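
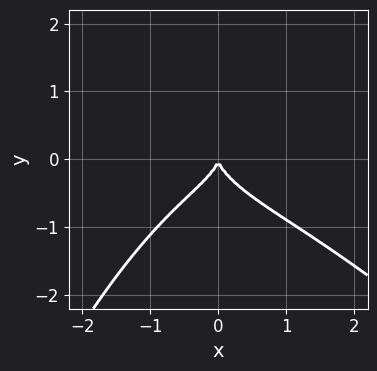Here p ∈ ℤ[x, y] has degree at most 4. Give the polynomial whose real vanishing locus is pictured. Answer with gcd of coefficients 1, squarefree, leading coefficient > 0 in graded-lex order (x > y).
(a) Degree: no degree-3 curve has this shape, so deg p = 4.
(b) Against the integer gridlines: it crosses the x-axis at the gridline x = 0; it crosses the y-axis at the gridline y = 0.
(c) Matching integer coefficients to the picture gives p.

x^4 + x^3*y + 3*y^3 + 2*x^2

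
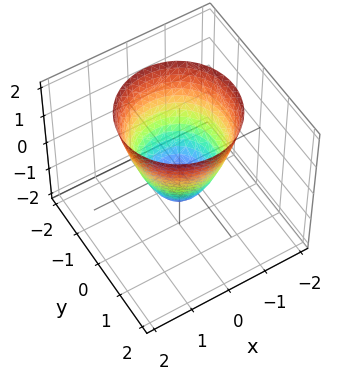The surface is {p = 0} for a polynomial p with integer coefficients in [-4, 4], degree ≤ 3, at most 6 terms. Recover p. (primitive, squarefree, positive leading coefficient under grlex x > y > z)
3*x^2 + 3*y^2 - 2*z - 2

First, deg p = 2.
Then, symmetry: every cross-section ⟂ z is a circle, so x, y appear only via x² + y².
Next, from the visible intercepts: a circular section at z = 1 has radius between 1 and 2; one z-axis crossing is at z = -1.
Finally, putting this together gives p.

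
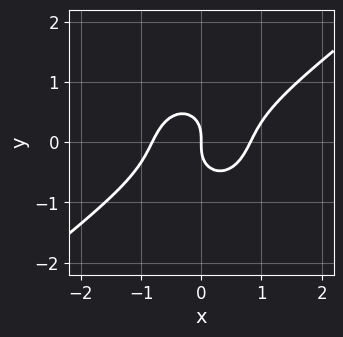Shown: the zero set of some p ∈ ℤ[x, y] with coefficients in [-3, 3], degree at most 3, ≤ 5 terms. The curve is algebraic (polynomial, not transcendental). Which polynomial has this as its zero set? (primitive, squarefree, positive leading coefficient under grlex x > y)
1. deg p = 3.
2. Against the integer gridlines: it crosses the y-axis at the gridline y = 0; it meets the x-axis at x = 0 (among the integer gridlines).
3. Solving for integer coefficients yields p as stated.

3*x^3 - 3*x^2*y + x*y^2 - 3*y^3 - 2*x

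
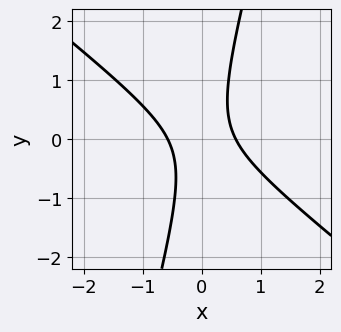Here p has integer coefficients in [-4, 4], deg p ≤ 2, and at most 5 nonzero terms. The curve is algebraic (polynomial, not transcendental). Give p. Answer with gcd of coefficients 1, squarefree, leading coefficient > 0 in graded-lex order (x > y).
3*x^2 + 3*x*y - y^2 - 1

(a) The degree is 2 — a generic line meets the curve in up to 2 points.
(b) Observable constraints: no y-intercept at any integer in the box.
(c) Matching integer coefficients to the picture gives p.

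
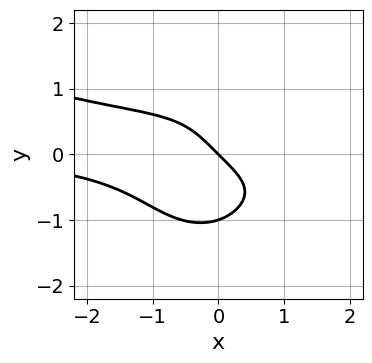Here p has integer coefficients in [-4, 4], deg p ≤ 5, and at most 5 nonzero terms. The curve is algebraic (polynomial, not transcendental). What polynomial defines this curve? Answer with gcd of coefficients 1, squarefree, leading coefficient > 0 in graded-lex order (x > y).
x^3*y + 3*x^2*y^2 + 2*y^4 + 2*x + 2*y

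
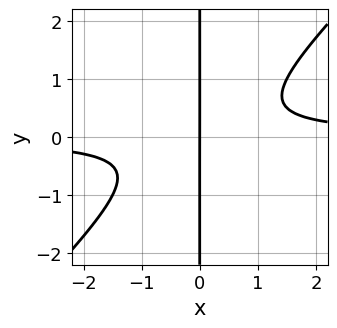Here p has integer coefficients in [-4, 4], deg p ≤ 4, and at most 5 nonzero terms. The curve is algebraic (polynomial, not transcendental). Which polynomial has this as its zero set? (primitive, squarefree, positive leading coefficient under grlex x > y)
First, degree: the shape is more complex than any degree-2 curve, so deg p = 3.
Next, against the integer gridlines: the visible y-axis segment lies entirely on the curve; it crosses the x-axis at the gridline x = 0.
Finally, solving for integer coefficients yields p as stated.

2*x^2*y - 2*x*y^2 - x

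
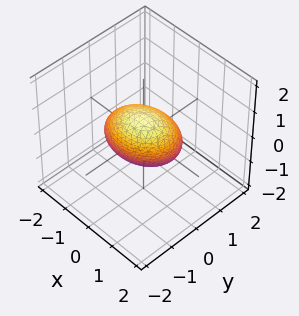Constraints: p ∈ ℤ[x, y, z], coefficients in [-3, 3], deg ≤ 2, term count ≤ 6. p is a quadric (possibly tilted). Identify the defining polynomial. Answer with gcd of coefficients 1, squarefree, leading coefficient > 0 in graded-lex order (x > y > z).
Degree: a generic line meets the surface in up to 2 points, so deg p = 2.
Checking where it meets the axes: the y-axis gridline crossings are at y ∈ {-1, 1}.
Assembling these constraints gives the stated polynomial.

2*x^2 - 2*x*z + 3*y^2 + 3*y*z + 2*z^2 - 3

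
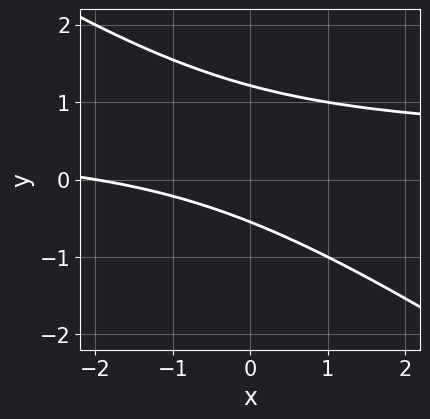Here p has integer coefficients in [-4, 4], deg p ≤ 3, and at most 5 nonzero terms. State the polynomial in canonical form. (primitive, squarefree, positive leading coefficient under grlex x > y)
2*x*y + 3*y^2 - x - 2*y - 2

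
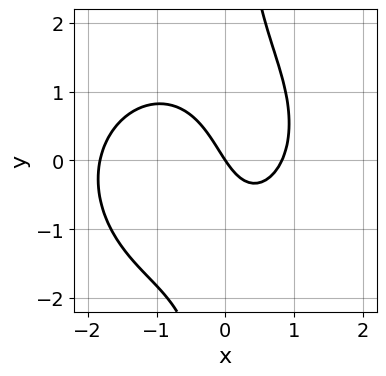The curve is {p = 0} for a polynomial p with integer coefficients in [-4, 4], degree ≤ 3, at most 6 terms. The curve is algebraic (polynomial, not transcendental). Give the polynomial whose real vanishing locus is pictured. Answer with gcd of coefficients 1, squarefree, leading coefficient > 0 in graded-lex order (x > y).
(a) deg p = 3.
(b) From the visible intercepts: it meets the x-axis at x = 0 (among the integer gridlines); it crosses the y-axis at the gridline y = 0.
(c) Assembling these constraints gives the stated polynomial.

2*x^3 + 2*x*y^2 + 2*x^2 - 3*x - 2*y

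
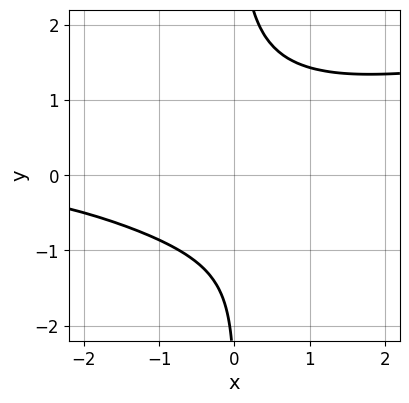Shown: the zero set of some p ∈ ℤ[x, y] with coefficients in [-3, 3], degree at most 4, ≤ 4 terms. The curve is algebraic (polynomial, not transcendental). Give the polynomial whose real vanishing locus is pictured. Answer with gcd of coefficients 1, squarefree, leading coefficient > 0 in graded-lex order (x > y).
2*x*y^3 - x^2*y - y - 3

1. The degree is 4 — the shape is more complex than any degree-3 curve.
2. From the visible intercepts: no x-intercept at any integer in the box; no y-intercept at any integer in the box.
3. Putting this together gives p.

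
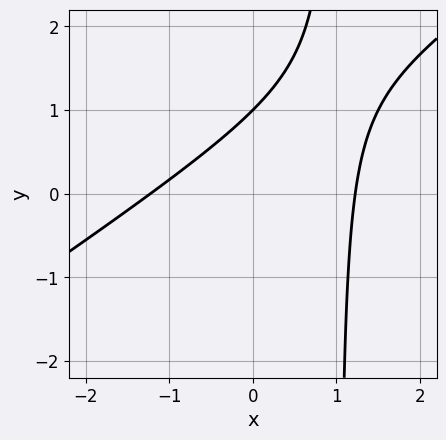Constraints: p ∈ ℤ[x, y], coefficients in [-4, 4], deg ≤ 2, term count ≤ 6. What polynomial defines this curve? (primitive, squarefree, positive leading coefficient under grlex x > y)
2*x^2 - 3*x*y + 3*y - 3

deg p = 2. The shape is more complex than any degree-1 curve.
From the axis intercepts and sections: one y-axis crossing is at y = 1.
Matching integer coefficients to the picture gives p.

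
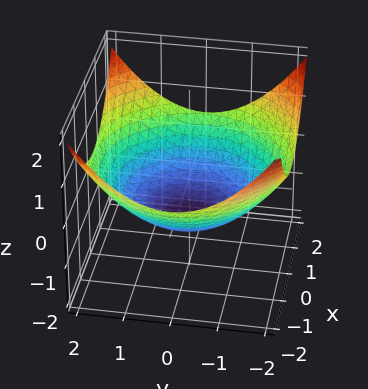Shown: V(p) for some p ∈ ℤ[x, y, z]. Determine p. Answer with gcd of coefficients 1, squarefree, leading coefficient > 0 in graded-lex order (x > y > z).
x^2 + y^2 - 3*z - 3

First, the degree is 2 — no degree-1 surface has this shape.
Then, symmetry: every cross-section ⟂ z is a circle, so x, y appear only via x² + y².
Next, from the visible intercepts: one z-axis crossing is at z = -1; a circular section at z = 0 has radius between 1 and 2.
Finally, solving for integer coefficients yields p as stated.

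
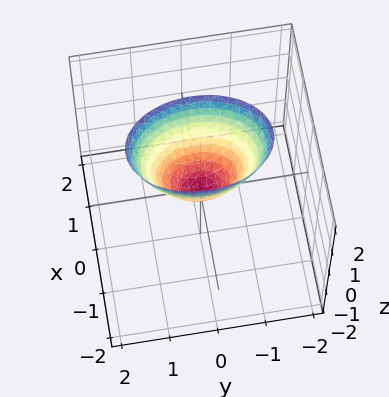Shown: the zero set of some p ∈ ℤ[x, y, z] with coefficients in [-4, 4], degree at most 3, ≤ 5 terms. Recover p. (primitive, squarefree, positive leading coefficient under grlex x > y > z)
1. The degree is 2 — a single bowl opening along one axis; a quadric.
2. Symmetries: mirror symmetry x ↦ −x ⇒ only even powers of x; it's symmetric under y → −y, forcing even powers of y.
3. From the visible intercepts: it meets the x-axis at x = 0 (among the integer gridlines); one y-axis crossing is at y = 0; it meets the z-axis at z = 0 (among the integer gridlines).
4. The integer polynomial consistent with all of this is the stated p.

2*x^2 + y^2 - z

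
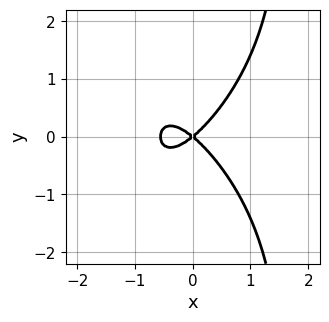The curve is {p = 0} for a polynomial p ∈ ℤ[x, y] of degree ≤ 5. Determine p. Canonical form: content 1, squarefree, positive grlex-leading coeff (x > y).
x^4 - x^2*y^2 - 3*x^3 - 2*x^2 + 3*y^2

1. The degree is 4 — no degree-3 curve has this shape.
2. Symmetries: mirror symmetry y ↦ −y ⇒ only even powers of y.
3. Reading off the gridlines: it meets the y-axis at y = 0 (among the integer gridlines); one x-axis crossing is at x = 0.
4. The integer polynomial consistent with all of this is the stated p.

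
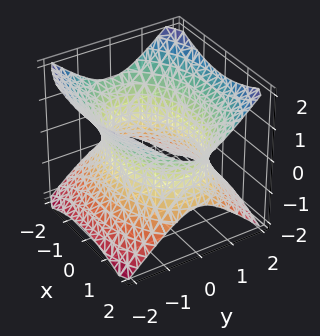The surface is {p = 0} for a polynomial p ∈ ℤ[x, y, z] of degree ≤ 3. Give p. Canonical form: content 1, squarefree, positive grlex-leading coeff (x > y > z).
First, degree: an hourglass — one-sheet hyperboloid; a quadric, so deg p = 2.
Next, symmetries: it's symmetric under y → −y, forcing even powers of y; mirror symmetry x ↦ −x ⇒ only even powers of x; mirror symmetry z ↦ −z ⇒ only even powers of z.
Next, checking where it meets the axes: no z-intercept at any integer in the box.
Finally, matching integer coefficients to the picture gives p.

x^2 + 2*y^2 - 2*z^2 - 3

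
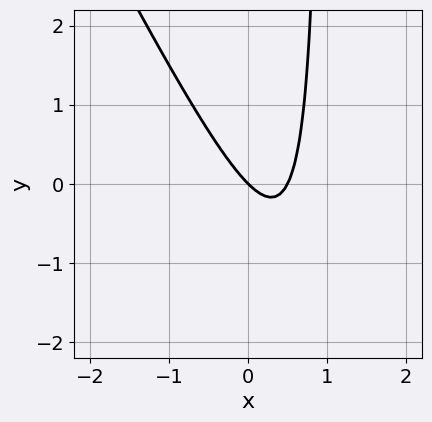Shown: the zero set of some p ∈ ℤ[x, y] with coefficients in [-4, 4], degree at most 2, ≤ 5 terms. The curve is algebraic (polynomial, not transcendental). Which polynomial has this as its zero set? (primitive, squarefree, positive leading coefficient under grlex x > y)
1. The degree is 2 — the shape is more complex than any degree-1 curve.
2. From the visible intercepts: it meets the y-axis at y = 0 (among the integer gridlines); it crosses the x-axis at the gridline x = 0.
3. Fitting integer coefficients to these (and the overall shape) gives p.

2*x^2 + x*y - x - y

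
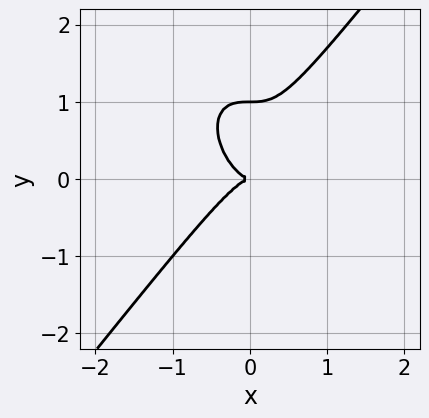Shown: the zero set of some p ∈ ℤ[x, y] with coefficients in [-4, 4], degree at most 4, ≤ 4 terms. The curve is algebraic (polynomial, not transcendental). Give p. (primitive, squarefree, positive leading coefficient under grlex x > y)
2*x^3 - y^3 + y^2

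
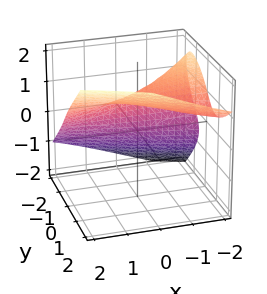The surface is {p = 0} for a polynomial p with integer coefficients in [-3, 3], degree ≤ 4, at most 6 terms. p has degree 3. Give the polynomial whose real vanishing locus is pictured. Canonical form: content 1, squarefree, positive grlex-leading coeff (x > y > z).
3*x*y*z + 2*y^3 - 3*z^3 + z^2 + 2

1. deg p = 3.
2. Reading off the gridlines: it meets the y-axis at y = -1 (among the integer gridlines); one z-axis crossing is at z = 1.
3. Fitting integer coefficients to these (and the overall shape) gives p.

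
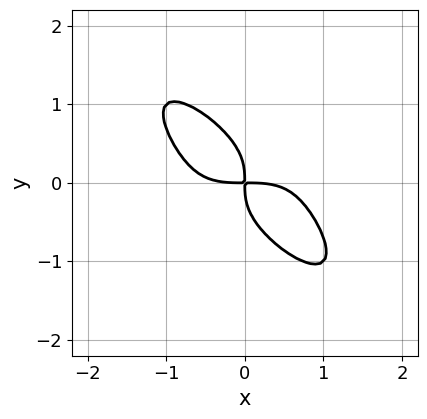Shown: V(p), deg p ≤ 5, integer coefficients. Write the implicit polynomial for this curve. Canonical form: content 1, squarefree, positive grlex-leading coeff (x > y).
x^4 - x^3*y + 3*x*y^3 + 3*y^4 + 2*x*y

(a) The degree is 4 — a generic line meets the curve in up to 4 points.
(b) Matching integer coefficients to the picture gives p.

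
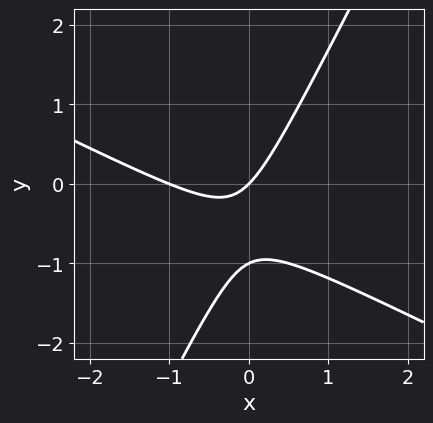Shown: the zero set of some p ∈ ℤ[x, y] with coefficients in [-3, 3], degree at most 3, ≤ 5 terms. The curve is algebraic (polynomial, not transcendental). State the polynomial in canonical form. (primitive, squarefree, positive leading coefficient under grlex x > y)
2*x^2 + 3*x*y - 2*y^2 + 2*x - 2*y

deg p = 2. The shape is more complex than any degree-1 curve.
Reading off the gridlines: the x-axis gridline crossings are at x ∈ {-1, 0}; the y-axis gridline crossings are at y ∈ {-1, 0}.
Matching integer coefficients to the picture gives p.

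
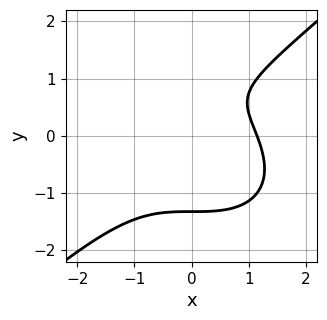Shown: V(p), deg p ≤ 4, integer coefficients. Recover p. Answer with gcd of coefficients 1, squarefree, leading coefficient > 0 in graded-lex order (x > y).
2*x^3 - 3*y^3 + 3*y - 3

deg p = 3. No degree-2 curve has this shape.
The integer polynomial consistent with all of this is the stated p.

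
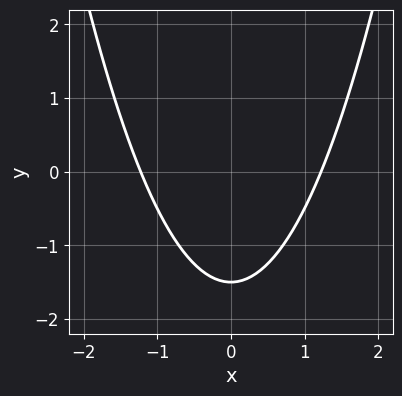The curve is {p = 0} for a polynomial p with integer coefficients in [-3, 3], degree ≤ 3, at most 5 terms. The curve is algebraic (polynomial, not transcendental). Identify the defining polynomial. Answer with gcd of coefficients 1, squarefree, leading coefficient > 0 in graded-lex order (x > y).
(a) Degree: the shape is more complex than any degree-1 curve, so deg p = 2.
(b) Symmetries: the x ↦ −x reflection is a symmetry, so x appears only in even powers.
(c) These observations pin down the coefficients.

2*x^2 - 2*y - 3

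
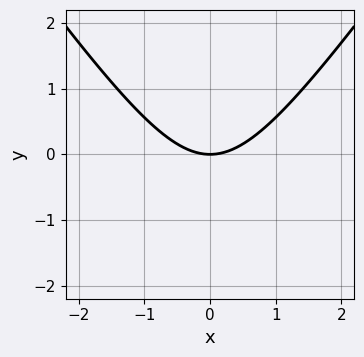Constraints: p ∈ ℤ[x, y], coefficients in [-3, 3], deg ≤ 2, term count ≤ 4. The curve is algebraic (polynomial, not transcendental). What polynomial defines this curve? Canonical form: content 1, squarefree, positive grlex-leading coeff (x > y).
2*x^2 - y^2 - 3*y

(a) The degree is 2 — no degree-1 curve has this shape.
(b) Symmetries: it's symmetric under x → −x, forcing even powers of x.
(c) Checking where it meets the axes: one y-axis crossing is at y = 0; it crosses the x-axis at the gridline x = 0.
(d) Assembling these constraints gives the stated polynomial.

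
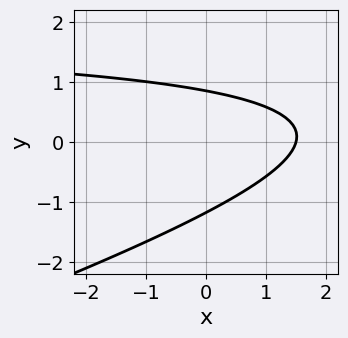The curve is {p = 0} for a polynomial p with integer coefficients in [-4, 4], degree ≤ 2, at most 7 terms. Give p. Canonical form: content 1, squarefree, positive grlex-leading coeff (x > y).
x*y - 3*y^2 - 2*x - y + 3

First, degree: a generic line meets the curve in up to 2 points, so deg p = 2.
Finally, the integer polynomial consistent with all of this is the stated p.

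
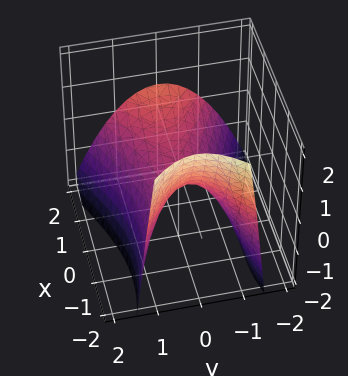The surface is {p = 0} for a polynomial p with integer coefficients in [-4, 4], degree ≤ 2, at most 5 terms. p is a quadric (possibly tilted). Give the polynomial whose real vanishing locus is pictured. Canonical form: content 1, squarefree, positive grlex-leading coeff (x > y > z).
x^2 - x*z - 3*y^2 - 3*z

(a) deg p = 2.
(b) Against the integer gridlines: it meets the z-axis at z = 0 (among the integer gridlines); one x-axis crossing is at x = 0; it crosses the y-axis at the gridline y = 0.
(c) Fitting integer coefficients to these (and the overall shape) gives p.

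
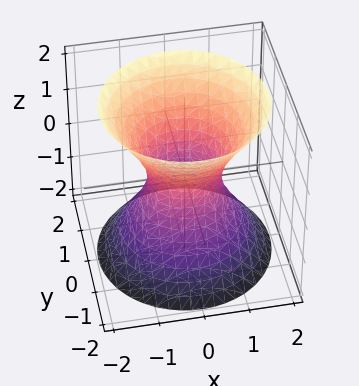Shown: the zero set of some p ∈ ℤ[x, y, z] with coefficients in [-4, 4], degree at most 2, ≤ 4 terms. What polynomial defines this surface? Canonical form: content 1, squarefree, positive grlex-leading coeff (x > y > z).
(a) deg p = 2.
(b) By symmetry, the surface is invariant under rotation about z: p = q(x² + y², z).
(c) From the axis intercepts and sections: a circular section at z = 1 has radius between 1 and 2; the surface avoids every integer z-axis point in the box.
(d) These observations pin down the coefficients.

3*x^2 + 3*y^2 - 2*z^2 - 2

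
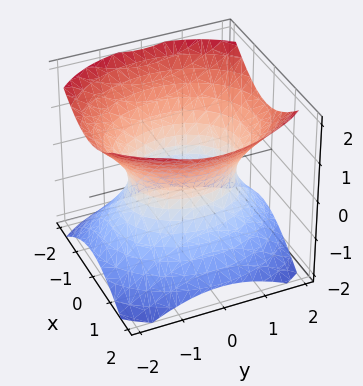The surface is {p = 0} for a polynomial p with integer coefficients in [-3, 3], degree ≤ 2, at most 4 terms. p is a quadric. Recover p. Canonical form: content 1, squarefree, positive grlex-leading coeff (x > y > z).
deg p = 2.
Symmetries: the y ↦ −y reflection is a symmetry, so y appears only in even powers; mirror symmetry z ↦ −z ⇒ only even powers of z; mirror symmetry x ↦ −x ⇒ only even powers of x.
Against the integer gridlines: among the integer gridlines, it crosses the x-axis at x ∈ {-1, 1}; the surface avoids every integer z-axis point in the box.
Matching integer coefficients to the picture gives p.

3*x^2 + 2*y^2 - 3*z^2 - 3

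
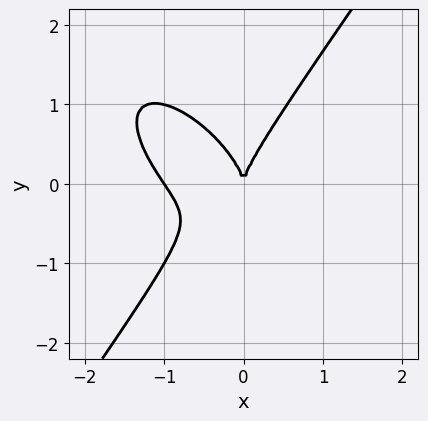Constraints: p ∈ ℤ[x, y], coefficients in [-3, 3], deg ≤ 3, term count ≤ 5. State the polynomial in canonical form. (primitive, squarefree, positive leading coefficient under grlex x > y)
The degree is 3 — the shape is more complex than any degree-2 curve.
Checking where it meets the axes: it crosses the y-axis at the gridline y = 0; the x-axis gridline crossings are at x ∈ {-1, 0}.
Fitting integer coefficients to these (and the overall shape) gives p.

3*x^3 + 2*x^2*y - 2*y^3 + 3*x^2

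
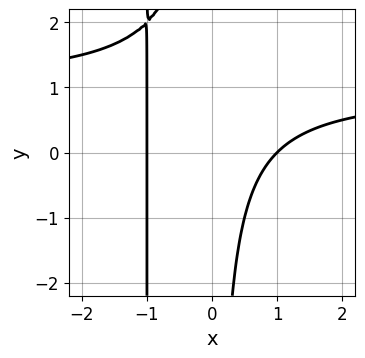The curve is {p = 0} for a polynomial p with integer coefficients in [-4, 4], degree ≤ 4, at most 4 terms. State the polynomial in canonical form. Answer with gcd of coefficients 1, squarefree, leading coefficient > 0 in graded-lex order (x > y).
x^2*y - x^2 + x*y + 1

(a) deg p = 3. No degree-2 curve has this shape.
(b) Checking where it meets the axes: it misses every integer gridline on the y-axis; the x-axis gridline crossings are at x ∈ {-1, 1}.
(c) These observations pin down the coefficients.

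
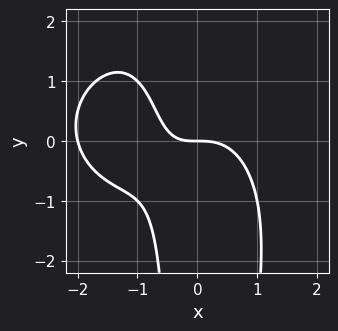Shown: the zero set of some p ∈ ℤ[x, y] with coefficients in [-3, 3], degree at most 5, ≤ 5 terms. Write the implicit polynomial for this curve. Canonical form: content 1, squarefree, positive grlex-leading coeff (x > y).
x^4 + x^2*y^2 + 2*x^3 + 2*x*y + 2*y

Degree: the shape is more complex than any degree-3 curve, so deg p = 4.
Observable constraints: among the integer gridlines, it crosses the x-axis at x ∈ {-2, 0}; it crosses the y-axis at the gridline y = 0.
Together with the visible shape, these determine p as stated.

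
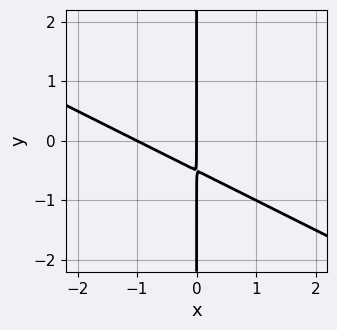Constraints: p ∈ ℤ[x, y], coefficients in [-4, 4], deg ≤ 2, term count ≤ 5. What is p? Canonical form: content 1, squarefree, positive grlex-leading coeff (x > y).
x^2 + 2*x*y + x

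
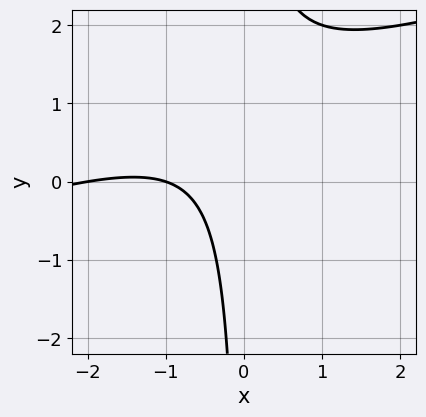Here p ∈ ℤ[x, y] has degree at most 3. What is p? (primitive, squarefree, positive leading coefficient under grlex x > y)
(a) The degree is 2 — a generic line meets the curve in up to 2 points.
(b) Reading off the gridlines: the x-axis gridline crossings are at x ∈ {-2, -1}; no y-intercept at any integer in the box.
(c) Assembling these constraints gives the stated polynomial.

x^2 - 3*x*y + 3*x + 2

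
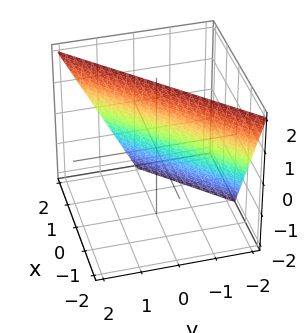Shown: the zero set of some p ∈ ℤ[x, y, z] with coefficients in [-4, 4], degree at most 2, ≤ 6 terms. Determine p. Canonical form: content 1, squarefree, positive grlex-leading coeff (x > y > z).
First, degree: the surface is flat (a plane), so deg p = 1.
Then, reading off the gridlines: it crosses the y-axis at the gridline y = -1; it crosses the x-axis at the gridline x = 1.
Finally, these observations pin down the coefficients. Check: (0, 0, 2) on the z-axis lies on the surface, and p(0, 0, 2) = 0. ✓

2*x - 2*y + z - 2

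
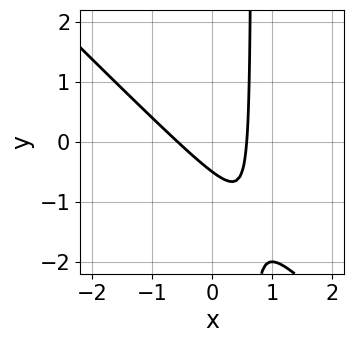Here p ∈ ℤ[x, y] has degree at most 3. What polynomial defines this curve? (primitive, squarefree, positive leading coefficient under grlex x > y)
(a) The degree is 2 — no degree-1 curve has this shape.
(b) Solving for integer coefficients yields p as stated.

3*x^2 + 3*x*y - 2*y - 1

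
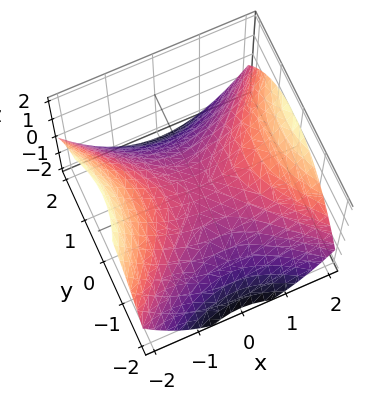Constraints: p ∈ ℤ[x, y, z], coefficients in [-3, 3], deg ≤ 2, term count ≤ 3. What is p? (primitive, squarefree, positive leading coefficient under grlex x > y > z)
x^2 - y^2 - 2*z

1. Degree: a hyperbolic paraboloid; a quadric, so deg p = 2.
2. Symmetries: the x ↦ −x reflection is a symmetry, so x appears only in even powers; mirror symmetry y ↦ −y ⇒ only even powers of y.
3. From the axis intercepts and sections: one x-axis crossing is at x = 0; it meets the z-axis at z = 0 (among the integer gridlines); it meets the y-axis at y = 0 (among the integer gridlines).
4. Solving for integer coefficients yields p as stated.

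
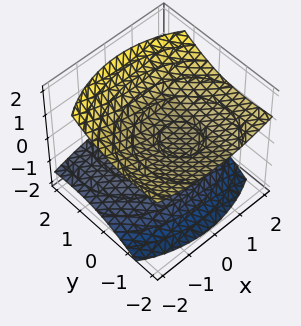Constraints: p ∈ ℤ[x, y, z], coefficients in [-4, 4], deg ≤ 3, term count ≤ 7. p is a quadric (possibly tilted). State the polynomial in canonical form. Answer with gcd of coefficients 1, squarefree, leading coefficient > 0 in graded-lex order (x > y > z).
x^2 + y^2 + 2*y*z - 3*z^2 + 2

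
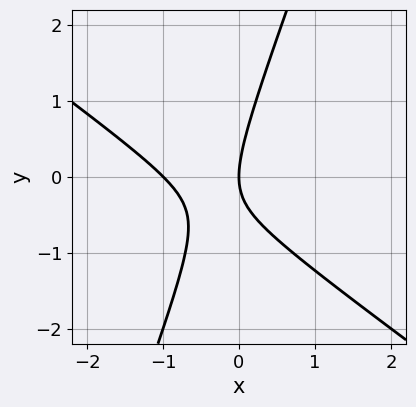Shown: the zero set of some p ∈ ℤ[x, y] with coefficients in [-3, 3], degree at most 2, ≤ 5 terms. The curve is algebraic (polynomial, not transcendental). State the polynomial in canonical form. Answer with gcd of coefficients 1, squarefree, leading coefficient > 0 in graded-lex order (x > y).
deg p = 2.
From the axis intercepts and sections: it crosses the y-axis at the gridline y = 0; the x-axis gridline crossings are at x ∈ {-1, 0}.
Fitting integer coefficients to these (and the overall shape) gives p.

2*x^2 + 2*x*y - y^2 + 2*x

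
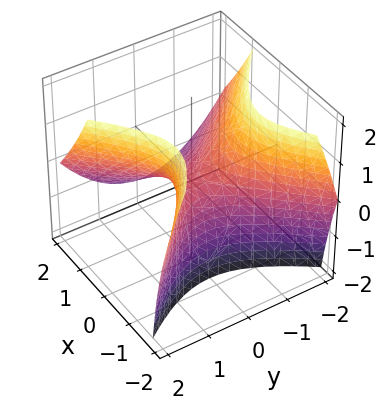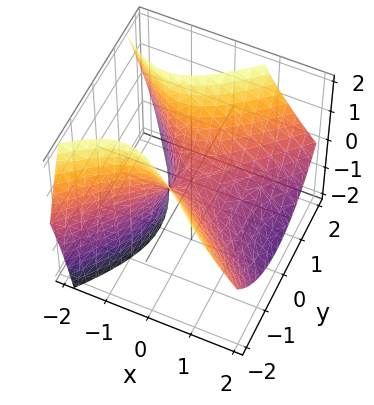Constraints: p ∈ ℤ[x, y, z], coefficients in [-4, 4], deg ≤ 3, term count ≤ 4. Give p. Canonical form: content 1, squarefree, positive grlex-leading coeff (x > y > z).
The degree is 2 — a generic line meets the surface in up to 2 points.
From the visible intercepts: it crosses the z-axis at the gridline z = 0; it crosses the y-axis at the gridline y = 0.
Matching integer coefficients to the picture gives p.

x^2 + x*z - y^2 + z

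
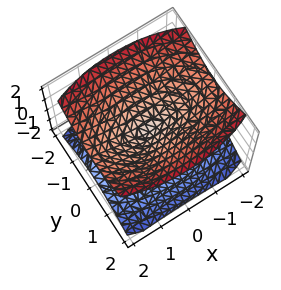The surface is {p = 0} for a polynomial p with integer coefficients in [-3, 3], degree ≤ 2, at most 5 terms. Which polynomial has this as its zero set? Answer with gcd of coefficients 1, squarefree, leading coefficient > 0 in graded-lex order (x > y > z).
x^2 + 3*y^2 - 3*z^2

1. The picture has 2 separate pieces. Treating them together as one polynomial.
2. deg p = 2. A double cone through the origin; a quadric.
3. Symmetries: the z ↦ −z reflection is a symmetry, so z appears only in even powers; it's symmetric under x → −x, forcing even powers of x; it's symmetric under y → −y, forcing even powers of y.
4. Checking where it meets the axes: one z-axis crossing is at z = 0; it meets the x-axis at x = 0 (among the integer gridlines); it crosses the y-axis at the gridline y = 0.
5. Fitting integer coefficients to these (and the overall shape) gives p.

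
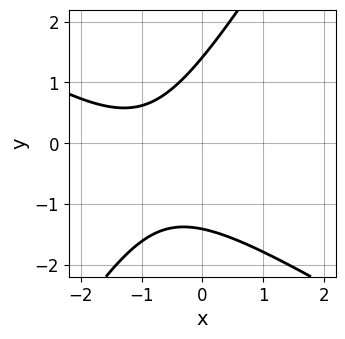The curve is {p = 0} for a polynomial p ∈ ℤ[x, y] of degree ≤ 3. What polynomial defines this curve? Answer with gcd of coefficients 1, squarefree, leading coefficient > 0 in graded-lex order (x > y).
x^2 + x*y - y^2 + 2*x + 2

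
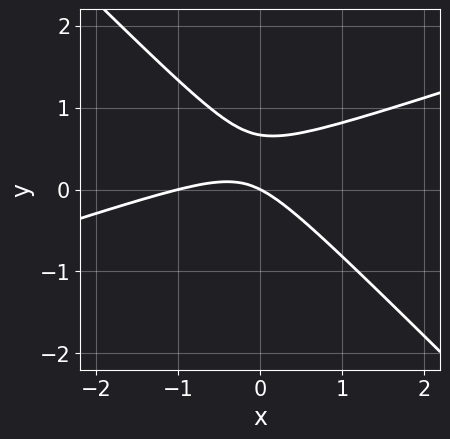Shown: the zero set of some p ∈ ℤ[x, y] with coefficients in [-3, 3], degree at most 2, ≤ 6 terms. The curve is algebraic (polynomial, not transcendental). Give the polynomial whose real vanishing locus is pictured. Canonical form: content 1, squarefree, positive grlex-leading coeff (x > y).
(a) deg p = 2. A generic line meets the curve in up to 2 points.
(b) Checking where it meets the axes: the x-axis gridline crossings are at x ∈ {-1, 0}; it meets the y-axis at y = 0 (among the integer gridlines).
(c) Matching integer coefficients to the picture gives p.

x^2 - 2*x*y - 3*y^2 + x + 2*y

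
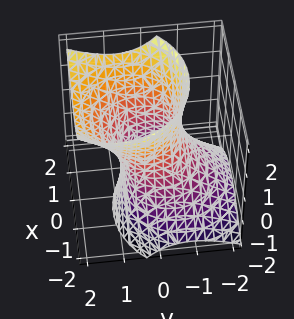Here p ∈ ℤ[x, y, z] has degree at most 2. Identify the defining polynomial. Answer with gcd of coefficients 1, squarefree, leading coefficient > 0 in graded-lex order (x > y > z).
(a) Degree: a generic line meets the surface in up to 2 points, so deg p = 2.
(b) Against the integer gridlines: among the integer gridlines, it crosses the y-axis at y ∈ {-1, 1}; among the integer gridlines, it crosses the x-axis at x ∈ {-1, 1}; it misses every integer gridline on the z-axis.
(c) Assembling these constraints gives the stated polynomial.

2*x^2 - x*z + 2*y^2 - 2*y*z - z^2 - 2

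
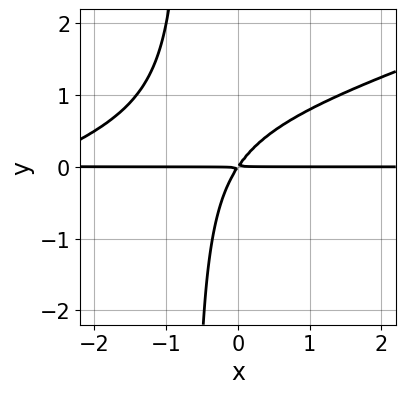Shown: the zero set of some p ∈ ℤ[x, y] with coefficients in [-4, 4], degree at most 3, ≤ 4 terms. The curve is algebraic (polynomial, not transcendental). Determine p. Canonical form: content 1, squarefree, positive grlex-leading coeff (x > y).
x^2*y - 3*x*y^2 + 3*x*y - 2*y^2

(a) deg p = 3. The shape is more complex than any degree-2 curve.
(b) From the visible intercepts: every point of the x-axis in the box is on the curve.
(c) Together with the visible shape, these determine p as stated.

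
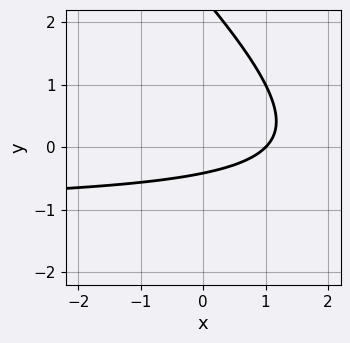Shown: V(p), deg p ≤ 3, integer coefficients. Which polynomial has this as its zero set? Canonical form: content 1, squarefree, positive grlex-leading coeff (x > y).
1. deg p = 2. The shape is more complex than any degree-1 curve.
2. From the axis intercepts and sections: it meets the x-axis at x = 1 (among the integer gridlines).
3. Together with the visible shape, these determine p as stated.

x*y + y^2 + x - 2*y - 1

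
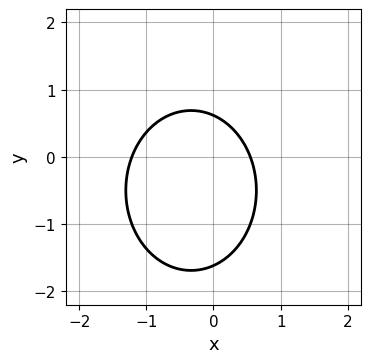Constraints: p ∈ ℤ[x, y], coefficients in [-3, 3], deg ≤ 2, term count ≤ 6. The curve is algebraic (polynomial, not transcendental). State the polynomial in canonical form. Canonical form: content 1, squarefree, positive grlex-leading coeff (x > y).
deg p = 2.
The integer polynomial consistent with all of this is the stated p.

3*x^2 + 2*y^2 + 2*x + 2*y - 2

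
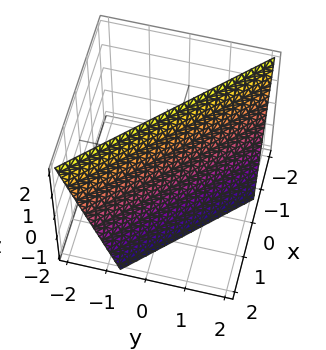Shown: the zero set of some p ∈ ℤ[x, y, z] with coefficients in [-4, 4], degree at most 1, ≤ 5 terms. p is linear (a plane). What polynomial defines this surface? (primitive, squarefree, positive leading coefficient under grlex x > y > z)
(a) Degree: the surface is flat (a plane), so deg p = 1.
(b) From the axis intercepts and sections: it meets the z-axis at z = 2 (among the integer gridlines).
(c) Fitting integer coefficients to these (and the overall shape) gives p.

3*x + 3*y + z - 2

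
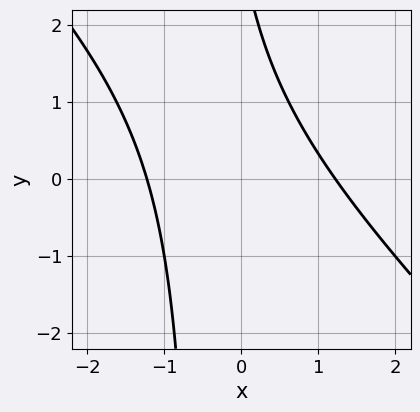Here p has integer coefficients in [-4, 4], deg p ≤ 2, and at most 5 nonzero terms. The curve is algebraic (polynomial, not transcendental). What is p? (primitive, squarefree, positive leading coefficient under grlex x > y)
Degree: a generic line meets the curve in up to 2 points, so deg p = 2.
Observable constraints: the curve avoids every integer y-axis point in the box.
The integer polynomial consistent with all of this is the stated p.

2*x^2 + 2*x*y + y - 3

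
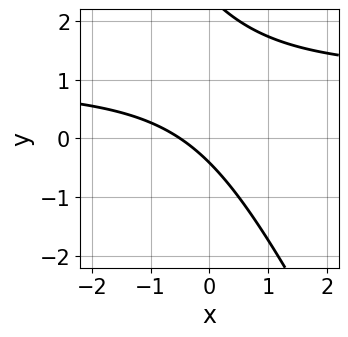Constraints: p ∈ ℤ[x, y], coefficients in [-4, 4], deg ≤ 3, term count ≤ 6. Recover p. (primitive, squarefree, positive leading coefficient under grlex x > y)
2*x*y + y^2 - 2*x - 2*y - 1

(a) Degree: a generic line meets the curve in up to 2 points, so deg p = 2.
(b) The integer polynomial consistent with all of this is the stated p.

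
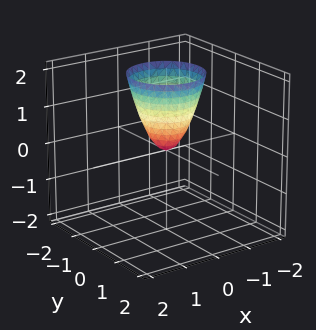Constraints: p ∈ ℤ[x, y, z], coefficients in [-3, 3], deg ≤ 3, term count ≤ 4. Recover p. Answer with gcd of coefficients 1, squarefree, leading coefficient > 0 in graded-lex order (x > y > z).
2*x^2 + 2*y^2 - z

(a) Degree: a single bowl opening along one axis; a quadric, so deg p = 2.
(b) Symmetry: the z-axis is an axis of rotation, so x and y enter only as x² + y².
(c) Checking where it meets the axes: it crosses the x-axis at the gridline x = 0; it meets the z-axis at z = 0 (among the integer gridlines).
(d) These observations pin down the coefficients.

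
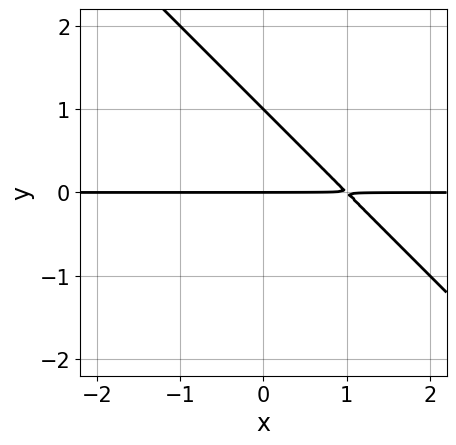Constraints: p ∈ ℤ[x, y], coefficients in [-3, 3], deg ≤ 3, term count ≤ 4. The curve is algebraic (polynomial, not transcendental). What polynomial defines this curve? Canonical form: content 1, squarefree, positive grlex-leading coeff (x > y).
1. The degree is 2 — no degree-1 curve has this shape.
2. From the axis intercepts and sections: every point of the x-axis in the box is on the curve; the y-axis gridline crossings are at y ∈ {0, 1}.
3. Putting this together gives p.

x*y + y^2 - y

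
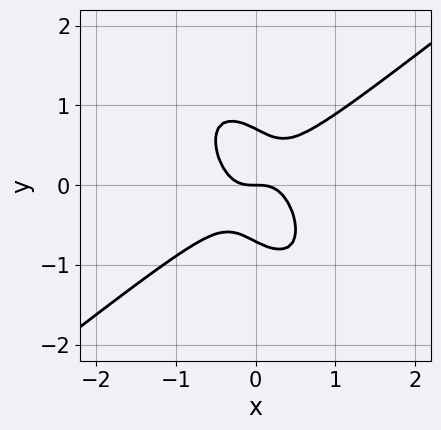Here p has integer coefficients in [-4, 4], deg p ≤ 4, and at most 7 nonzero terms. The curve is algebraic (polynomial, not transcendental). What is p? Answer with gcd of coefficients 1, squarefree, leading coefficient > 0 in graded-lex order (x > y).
3*x^3 - x^2*y - 2*x*y^2 - 2*y^3 + y

deg p = 3. No degree-2 curve has this shape.
From the visible intercepts: it meets the y-axis at y = 0 (among the integer gridlines); one x-axis crossing is at x = 0.
Solving for integer coefficients yields p as stated.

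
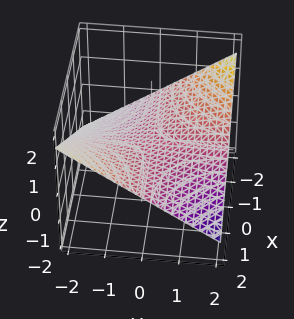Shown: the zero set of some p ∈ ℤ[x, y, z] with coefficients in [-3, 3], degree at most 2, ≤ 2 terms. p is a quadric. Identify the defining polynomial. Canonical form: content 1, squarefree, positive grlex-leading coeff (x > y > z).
(a) The degree is 2 — a saddle surface; a quadric.
(b) Reading off the gridlines: the visible x-axis segment lies entirely on the surface; every point of the y-axis in the box is on the surface; it meets the z-axis at z = 0 (among the integer gridlines).
(c) Fitting integer coefficients to these (and the overall shape) gives p.

x*y + 3*z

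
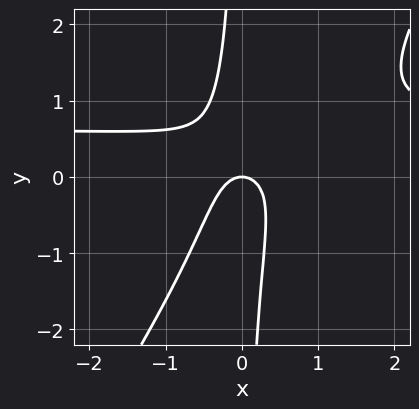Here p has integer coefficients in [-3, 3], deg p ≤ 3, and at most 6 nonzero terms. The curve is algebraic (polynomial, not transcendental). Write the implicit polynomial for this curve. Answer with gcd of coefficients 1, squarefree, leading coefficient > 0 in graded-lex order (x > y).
1. Degree: no degree-2 curve has this shape, so deg p = 3.
2. From the visible intercepts: it meets the x-axis at x = 0 (among the integer gridlines); it crosses the y-axis at the gridline y = 0.
3. Putting this together gives p.

3*x^2*y - 2*x*y^2 - 2*x^2 - y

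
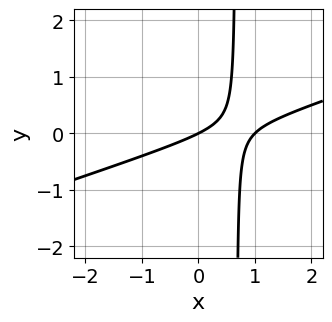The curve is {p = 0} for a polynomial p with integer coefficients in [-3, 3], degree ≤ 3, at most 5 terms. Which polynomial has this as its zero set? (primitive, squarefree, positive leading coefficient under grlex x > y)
x^2 - 3*x*y - x + 2*y

deg p = 2. No degree-1 curve has this shape.
From the visible intercepts: the x-axis gridline crossings are at x ∈ {0, 1}; one y-axis crossing is at y = 0.
Solving for integer coefficients yields p as stated.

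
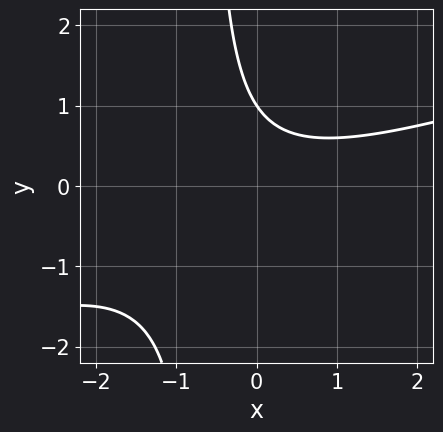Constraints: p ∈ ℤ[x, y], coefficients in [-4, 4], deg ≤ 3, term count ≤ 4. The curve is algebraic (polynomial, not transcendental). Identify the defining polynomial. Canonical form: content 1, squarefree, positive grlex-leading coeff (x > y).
Degree: the shape is more complex than any degree-1 curve, so deg p = 2.
Observable constraints: no x-intercept at any integer in the box; it crosses the y-axis at the gridline y = 1.
Putting this together gives p.

x^2 - 3*x*y - 2*y + 2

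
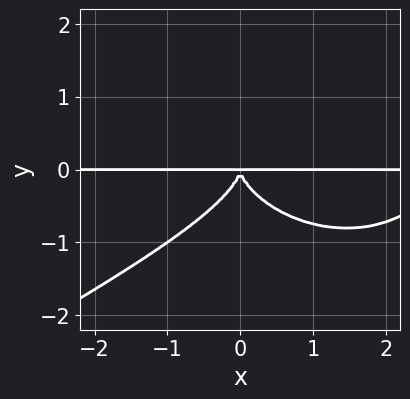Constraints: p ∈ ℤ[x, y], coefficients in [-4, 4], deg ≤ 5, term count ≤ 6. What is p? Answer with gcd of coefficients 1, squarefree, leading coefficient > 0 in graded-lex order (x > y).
First, the degree is 4 — the shape is more complex than any degree-3 curve.
Then, from the visible intercepts: the visible x-axis segment lies entirely on the curve.
Finally, assembling these constraints gives the stated polynomial.

x^3*y - x^2*y^2 - 3*y^4 - 3*x^2*y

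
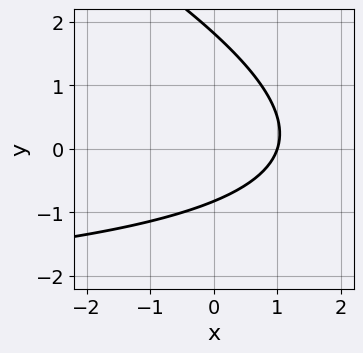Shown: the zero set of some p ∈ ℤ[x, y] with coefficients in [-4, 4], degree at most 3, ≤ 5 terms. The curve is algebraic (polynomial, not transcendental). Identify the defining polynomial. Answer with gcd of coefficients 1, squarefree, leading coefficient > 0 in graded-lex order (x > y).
x*y + 2*y^2 + 3*x - 2*y - 3

Degree: the shape is more complex than any degree-1 curve, so deg p = 2.
Against the integer gridlines: it crosses the x-axis at the gridline x = 1.
Putting this together gives p.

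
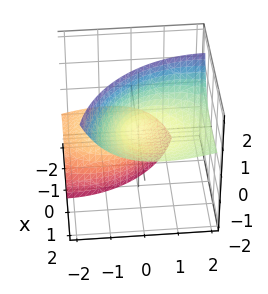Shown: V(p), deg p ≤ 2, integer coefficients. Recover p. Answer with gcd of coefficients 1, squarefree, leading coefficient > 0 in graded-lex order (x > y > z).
x^2 - 3*x*z + y^2 - 2*y*z - z

1. The picture has 2 separate pieces.
2. deg p = 2.
3. Checking where it meets the axes: it crosses the x-axis at the gridline x = 0; it crosses the y-axis at the gridline y = 0; it meets the z-axis at z = 0 (among the integer gridlines).
4. Matching integer coefficients to the picture gives p.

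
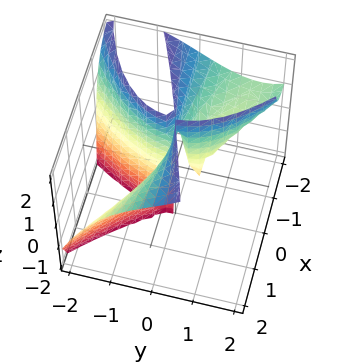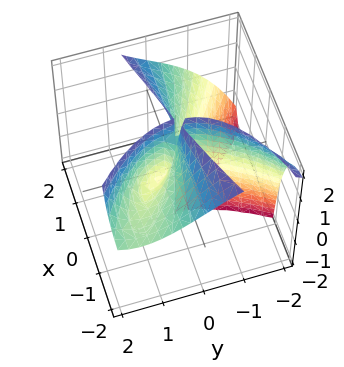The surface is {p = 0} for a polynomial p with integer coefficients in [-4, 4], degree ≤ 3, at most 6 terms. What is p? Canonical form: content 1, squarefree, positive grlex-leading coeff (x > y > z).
2*x^2*z - y^3 - 3*x^2 - 3*x*y

1. deg p = 3. A generic line meets the surface in up to 3 points.
2. Observable constraints: it crosses the y-axis at the gridline y = 0; it meets the x-axis at x = 0 (among the integer gridlines).
3. Solving for integer coefficients yields p as stated. Check: (0, 0, 1) on the z-axis lies on the surface, and p(0, 0, 1) = 0. ✓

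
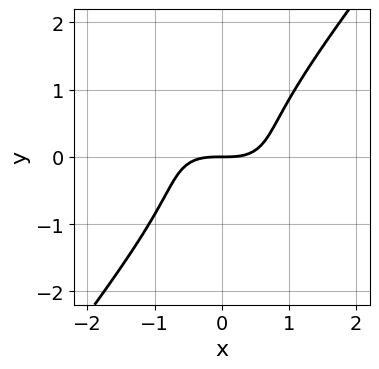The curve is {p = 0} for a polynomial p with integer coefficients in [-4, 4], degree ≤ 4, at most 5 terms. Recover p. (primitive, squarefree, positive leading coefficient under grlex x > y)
Degree: the shape is more complex than any degree-2 curve, so deg p = 3.
Against the integer gridlines: one x-axis crossing is at x = 0; it meets the y-axis at y = 0 (among the integer gridlines).
Solving for integer coefficients yields p as stated.

2*x^3 + 2*x^2*y + x*y^2 - 3*y^3 - 3*y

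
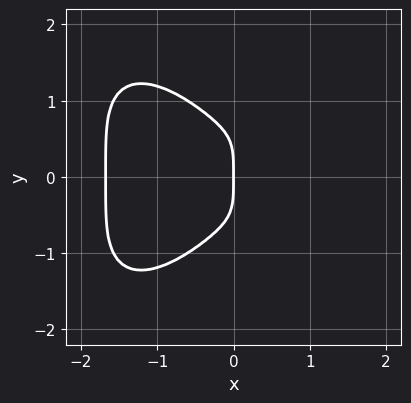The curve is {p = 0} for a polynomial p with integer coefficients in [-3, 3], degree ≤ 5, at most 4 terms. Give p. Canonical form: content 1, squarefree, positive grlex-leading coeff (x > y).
(a) The degree is 4 — a generic line meets the curve in up to 4 points.
(b) Symmetries: mirror symmetry y ↦ −y ⇒ only even powers of y.
(c) From the visible intercepts: it meets the y-axis at y = 0 (among the integer gridlines); it crosses the x-axis at the gridline x = 0.
(d) Assembling these constraints gives the stated polynomial.

2*x^4 + y^4 + 3*x^3 + x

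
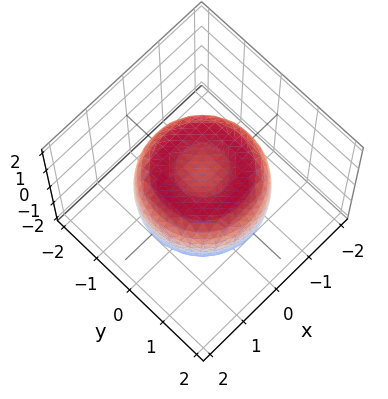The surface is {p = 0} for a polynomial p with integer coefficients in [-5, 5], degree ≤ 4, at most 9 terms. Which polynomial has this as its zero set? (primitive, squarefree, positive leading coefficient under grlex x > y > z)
2*x^4 + 4*x^2*y^2 + 2*y^4 - 3*x^2 - 3*y^2 + 3*z^2 - 2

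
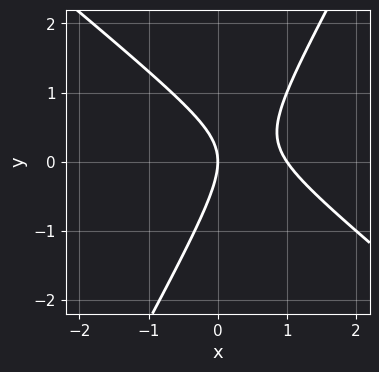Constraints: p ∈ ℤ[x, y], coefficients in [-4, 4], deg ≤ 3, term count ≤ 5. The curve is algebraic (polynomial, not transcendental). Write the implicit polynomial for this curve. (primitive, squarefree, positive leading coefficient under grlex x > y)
3*x^2 + 2*x*y - 2*y^2 - 3*x

1. The degree is 2 — the shape is more complex than any degree-1 curve.
2. Observable constraints: the x-axis gridline crossings are at x ∈ {0, 1}; it meets the y-axis at y = 0 (among the integer gridlines).
3. Matching integer coefficients to the picture gives p.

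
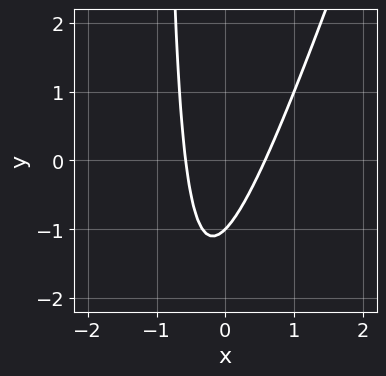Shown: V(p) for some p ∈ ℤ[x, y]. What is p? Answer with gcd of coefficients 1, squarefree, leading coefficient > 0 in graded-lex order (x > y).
3*x^2 - x*y - y - 1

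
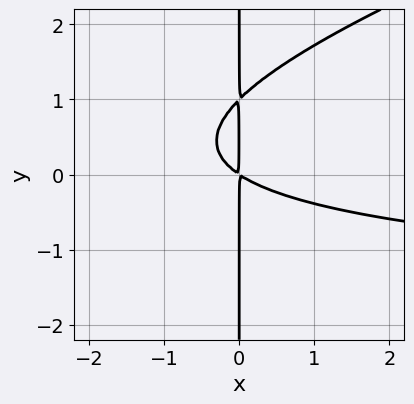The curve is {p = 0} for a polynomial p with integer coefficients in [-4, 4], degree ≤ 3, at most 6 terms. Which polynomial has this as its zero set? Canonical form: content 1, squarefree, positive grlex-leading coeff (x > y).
1. Degree: no degree-2 curve has this shape, so deg p = 3.
2. Reading off the gridlines: the visible y-axis segment lies entirely on the curve.
3. These observations pin down the coefficients.

x^2*y - 3*x*y^2 + 2*x^2 + 3*x*y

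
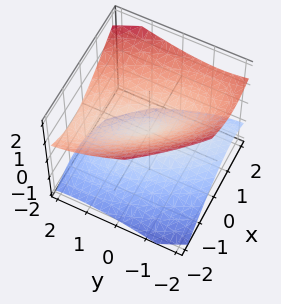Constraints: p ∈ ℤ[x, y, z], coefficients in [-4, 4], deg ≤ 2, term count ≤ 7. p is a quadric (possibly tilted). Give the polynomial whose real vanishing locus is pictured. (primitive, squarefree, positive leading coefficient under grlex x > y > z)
First, the picture has 2 separate pieces. They look like related sheets of one shape, so recover p as a whole.
Then, deg p = 2. A generic line meets the surface in up to 2 points.
Then, from the visible intercepts: it meets the y-axis at y = 0 (among the integer gridlines); one z-axis crossing is at z = 0; one x-axis crossing is at x = 0.
Finally, these observations pin down the coefficients.

2*x^2 + 2*x*y + y^2 - y*z - 3*z^2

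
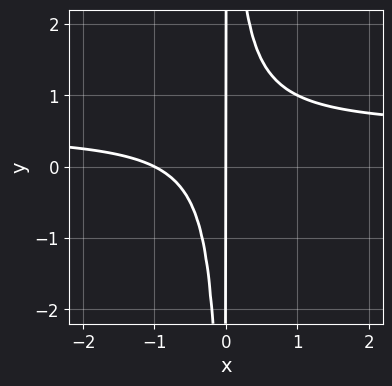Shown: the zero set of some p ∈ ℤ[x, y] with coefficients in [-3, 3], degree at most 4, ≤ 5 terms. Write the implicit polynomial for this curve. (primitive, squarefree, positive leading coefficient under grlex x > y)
2*x^2*y - x^2 - x

Degree: no degree-2 curve has this shape, so deg p = 3.
Observable constraints: the visible y-axis segment lies entirely on the curve; the x-axis gridline crossings are at x ∈ {-1, 0}.
Fitting integer coefficients to these (and the overall shape) gives p.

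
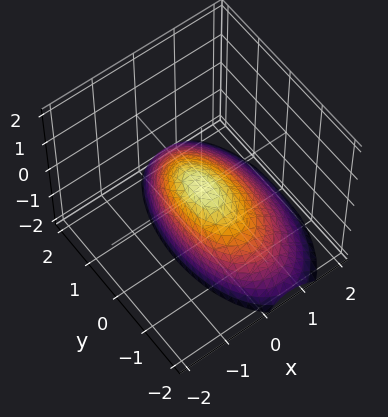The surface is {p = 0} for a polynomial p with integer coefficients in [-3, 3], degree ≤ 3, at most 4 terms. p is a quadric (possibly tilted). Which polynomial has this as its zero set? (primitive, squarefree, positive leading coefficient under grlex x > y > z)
3*x^2 + 2*x*z + y^2 + 2*z

The degree is 2 — a generic line meets the surface in up to 2 points.
Against the integer gridlines: one x-axis crossing is at x = 0; it meets the z-axis at z = 0 (among the integer gridlines); it meets the y-axis at y = 0 (among the integer gridlines).
Fitting integer coefficients to these (and the overall shape) gives p.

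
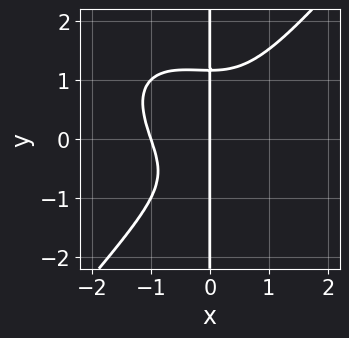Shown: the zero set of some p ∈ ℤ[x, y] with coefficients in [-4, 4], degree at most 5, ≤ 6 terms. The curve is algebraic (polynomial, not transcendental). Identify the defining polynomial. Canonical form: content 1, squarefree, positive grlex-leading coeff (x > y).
(a) Degree: no degree-3 curve has this shape, so deg p = 4.
(b) Observable constraints: the visible y-axis segment lies entirely on the curve; among the integer gridlines, it crosses the x-axis at x ∈ {-1, 0}.
(c) Fitting integer coefficients to these (and the overall shape) gives p.

2*x^4 + x^3*y - 2*x*y^3 + x*y + 2*x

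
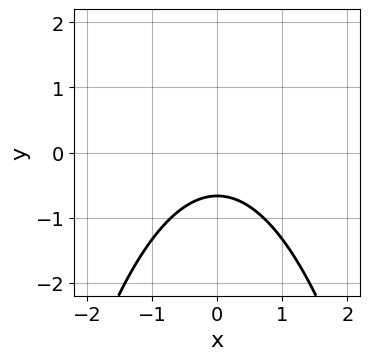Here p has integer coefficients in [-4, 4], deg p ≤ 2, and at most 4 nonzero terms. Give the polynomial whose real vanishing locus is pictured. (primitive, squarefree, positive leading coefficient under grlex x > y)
2*x^2 + 3*y + 2

1. The degree is 2 — a generic line meets the curve in up to 2 points.
2. Symmetries: mirror symmetry x ↦ −x ⇒ only even powers of x.
3. Observable constraints: no x-intercept at any integer in the box.
4. Solving for integer coefficients yields p as stated.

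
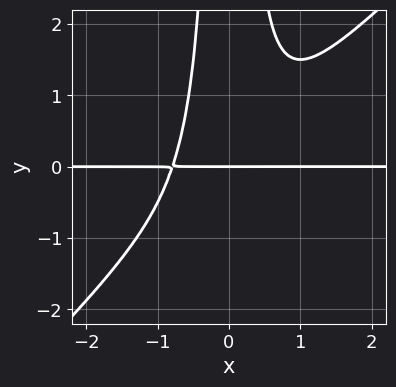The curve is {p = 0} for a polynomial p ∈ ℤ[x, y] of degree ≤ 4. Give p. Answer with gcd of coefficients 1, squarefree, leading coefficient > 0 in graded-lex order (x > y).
2*x^3*y - 2*x^2*y^2 + y

(a) Degree: no degree-3 curve has this shape, so deg p = 4.
(b) From the visible intercepts: the visible x-axis segment lies entirely on the curve; one y-axis crossing is at y = 0.
(c) Assembling these constraints gives the stated polynomial.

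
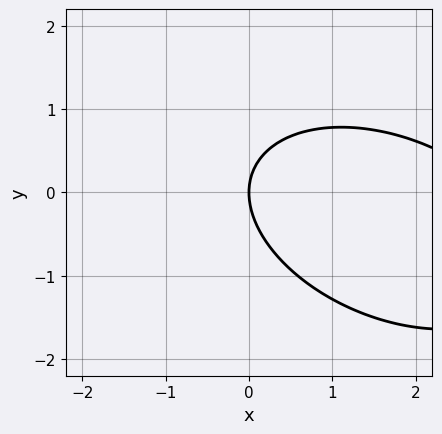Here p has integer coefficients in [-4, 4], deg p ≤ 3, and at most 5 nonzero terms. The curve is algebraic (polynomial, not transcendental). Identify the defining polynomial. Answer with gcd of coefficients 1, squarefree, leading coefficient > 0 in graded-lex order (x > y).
x^2 + x*y + 2*y^2 - 3*x

(a) deg p = 2. No degree-1 curve has this shape.
(b) From the axis intercepts and sections: it crosses the y-axis at the gridline y = 0; it meets the x-axis at x = 0 (among the integer gridlines).
(c) Matching integer coefficients to the picture gives p.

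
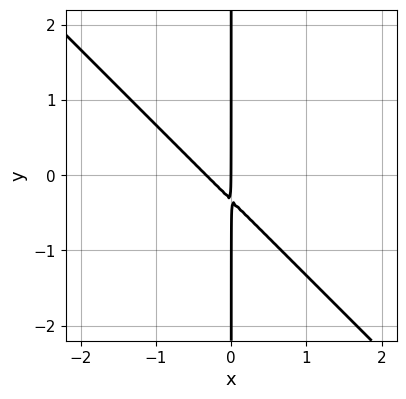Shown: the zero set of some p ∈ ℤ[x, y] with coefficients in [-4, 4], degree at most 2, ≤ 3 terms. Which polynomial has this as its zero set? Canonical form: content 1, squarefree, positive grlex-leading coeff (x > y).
3*x^2 + 3*x*y + x

1. The degree is 2 — a generic line meets the curve in up to 2 points.
2. From the axis intercepts and sections: every point of the y-axis in the box is on the curve; one x-axis crossing is at x = 0.
3. Matching integer coefficients to the picture gives p.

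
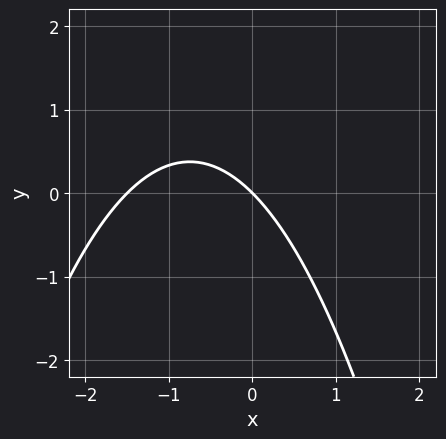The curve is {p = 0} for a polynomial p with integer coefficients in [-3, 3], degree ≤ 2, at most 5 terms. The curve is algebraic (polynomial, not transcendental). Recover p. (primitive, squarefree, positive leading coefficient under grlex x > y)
2*x^2 + 3*x + 3*y

The degree is 2 — no degree-1 curve has this shape.
Checking where it meets the axes: it meets the x-axis at x = 0 (among the integer gridlines); it meets the y-axis at y = 0 (among the integer gridlines).
Matching integer coefficients to the picture gives p.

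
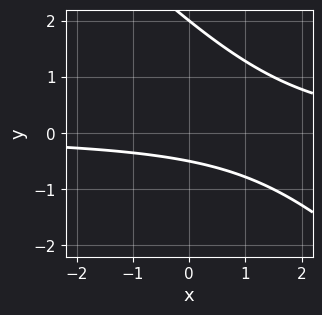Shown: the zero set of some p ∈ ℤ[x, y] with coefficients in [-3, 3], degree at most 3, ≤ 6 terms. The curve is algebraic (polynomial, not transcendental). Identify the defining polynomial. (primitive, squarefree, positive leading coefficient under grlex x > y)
2*x*y + 2*y^2 - 3*y - 2

First, deg p = 2.
Next, from the axis intercepts and sections: it misses every integer gridline on the x-axis; it crosses the y-axis at the gridline y = 2.
Finally, these observations pin down the coefficients.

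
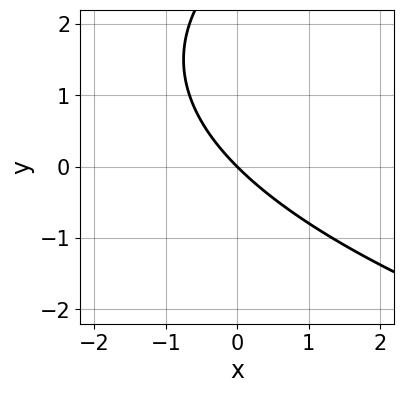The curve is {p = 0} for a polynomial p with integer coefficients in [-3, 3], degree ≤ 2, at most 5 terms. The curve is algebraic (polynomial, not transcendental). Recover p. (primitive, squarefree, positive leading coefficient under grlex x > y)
y^2 - 3*x - 3*y

1. The degree is 2 — no degree-1 curve has this shape.
2. Reading off the gridlines: it meets the y-axis at y = 0 (among the integer gridlines); it meets the x-axis at x = 0 (among the integer gridlines).
3. The integer polynomial consistent with all of this is the stated p.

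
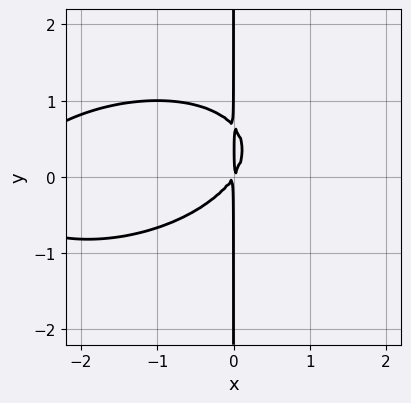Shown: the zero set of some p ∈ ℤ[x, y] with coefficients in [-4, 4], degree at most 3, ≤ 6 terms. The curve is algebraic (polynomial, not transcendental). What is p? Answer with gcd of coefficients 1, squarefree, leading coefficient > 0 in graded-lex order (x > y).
x^3 - x^2*y + 3*x*y^2 + 3*x^2 - 2*x*y

First, deg p = 3. A generic line meets the curve in up to 3 points.
Next, reading off the gridlines: the visible y-axis segment lies entirely on the curve.
Finally, the integer polynomial consistent with all of this is the stated p.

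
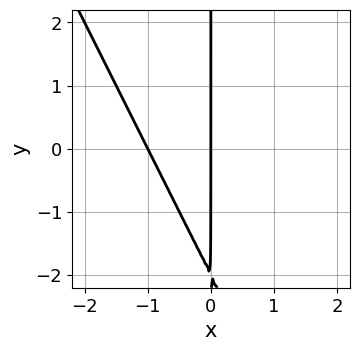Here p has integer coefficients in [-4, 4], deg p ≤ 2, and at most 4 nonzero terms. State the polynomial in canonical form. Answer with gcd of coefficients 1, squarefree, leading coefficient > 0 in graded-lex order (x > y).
1. Degree: a generic line meets the curve in up to 2 points, so deg p = 2.
2. Checking where it meets the axes: every point of the y-axis in the box is on the curve; the x-axis gridline crossings are at x ∈ {-1, 0}.
3. Matching integer coefficients to the picture gives p.

2*x^2 + x*y + 2*x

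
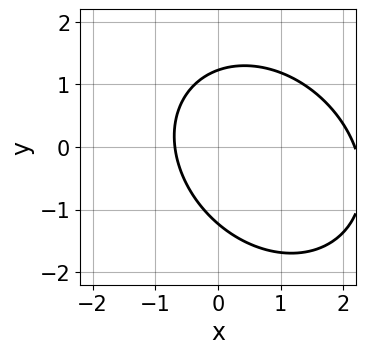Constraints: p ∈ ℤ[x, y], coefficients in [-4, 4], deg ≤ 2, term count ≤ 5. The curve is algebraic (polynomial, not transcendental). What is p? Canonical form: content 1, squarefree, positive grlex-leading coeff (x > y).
2*x^2 + x*y + 2*y^2 - 3*x - 3

The degree is 2 — the shape is more complex than any degree-1 curve.
Matching integer coefficients to the picture gives p.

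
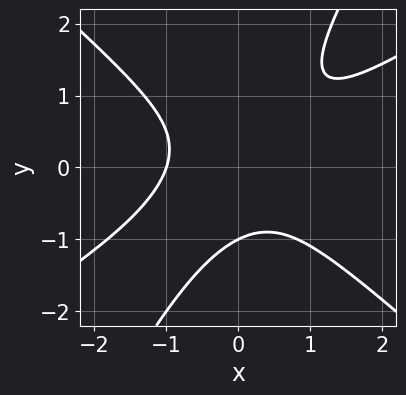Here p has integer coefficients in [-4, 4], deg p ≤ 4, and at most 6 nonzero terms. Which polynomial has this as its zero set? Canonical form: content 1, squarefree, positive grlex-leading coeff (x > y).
Degree: no degree-2 curve has this shape, so deg p = 3.
From the axis intercepts and sections: one y-axis crossing is at y = -1; it crosses the x-axis at the gridline x = -1.
Matching integer coefficients to the picture gives p.

2*x^3 - 2*x^2*y - 3*x*y^2 + 2*y^3 + 2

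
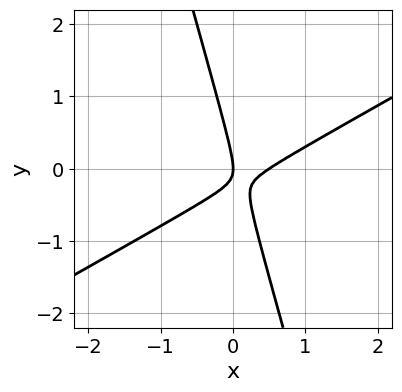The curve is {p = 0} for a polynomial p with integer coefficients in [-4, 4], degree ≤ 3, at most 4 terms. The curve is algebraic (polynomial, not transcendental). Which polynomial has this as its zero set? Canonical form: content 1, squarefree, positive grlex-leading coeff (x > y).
2*x^2 - 3*x*y - y^2 - x

(a) deg p = 2. The shape is more complex than any degree-1 curve.
(b) Against the integer gridlines: it meets the x-axis at x = 0 (among the integer gridlines); one y-axis crossing is at y = 0.
(c) Fitting integer coefficients to these (and the overall shape) gives p.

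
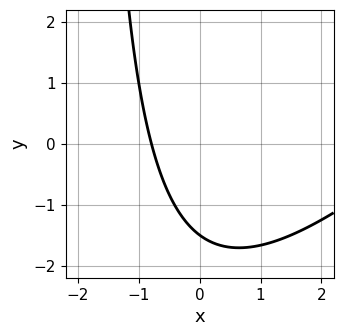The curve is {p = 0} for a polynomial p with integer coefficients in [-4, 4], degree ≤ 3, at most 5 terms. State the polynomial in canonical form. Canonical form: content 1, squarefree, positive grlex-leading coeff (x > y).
x^2 - x*y - 3*x - 2*y - 3

1. deg p = 2.
2. Putting this together gives p.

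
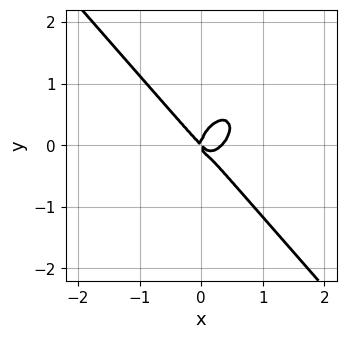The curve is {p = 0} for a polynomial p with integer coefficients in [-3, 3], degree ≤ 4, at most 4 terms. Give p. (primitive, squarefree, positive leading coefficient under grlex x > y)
Degree: the shape is more complex than any degree-2 curve, so deg p = 3.
Against the integer gridlines: it crosses the y-axis at the gridline y = 0; it meets the x-axis at x = 0 (among the integer gridlines).
Matching integer coefficients to the picture gives p.

3*x^3 + 2*y^3 - x^2 - x*y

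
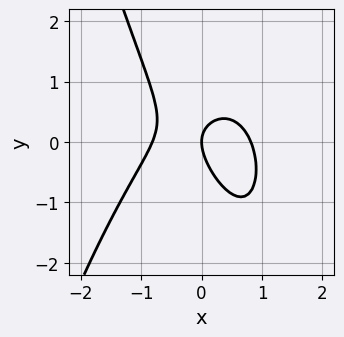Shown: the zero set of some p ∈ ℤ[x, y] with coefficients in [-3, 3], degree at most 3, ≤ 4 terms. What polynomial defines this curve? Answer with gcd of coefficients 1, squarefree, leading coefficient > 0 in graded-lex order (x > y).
1. Degree: no degree-2 curve has this shape, so deg p = 3.
2. From the axis intercepts and sections: one y-axis crossing is at y = 0; it crosses the x-axis at the gridline x = 0.
3. Fitting integer coefficients to these (and the overall shape) gives p.

3*x^3 + 2*x*y + 2*y^2 - 2*x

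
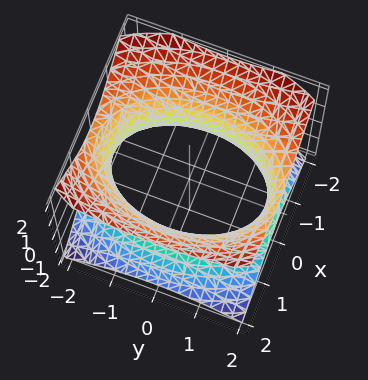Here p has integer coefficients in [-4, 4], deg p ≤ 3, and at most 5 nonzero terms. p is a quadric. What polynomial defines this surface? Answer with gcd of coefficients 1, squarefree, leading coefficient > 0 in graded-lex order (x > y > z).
2*x^2 + y^2 - 2*z^2 - 3

deg p = 2.
Symmetries: it's symmetric under z → −z, forcing even powers of z; the x ↦ −x reflection is a symmetry, so x appears only in even powers; the y ↦ −y reflection is a symmetry, so y appears only in even powers.
Observable constraints: no z-intercept at any integer in the box.
Together with the visible shape, these determine p as stated.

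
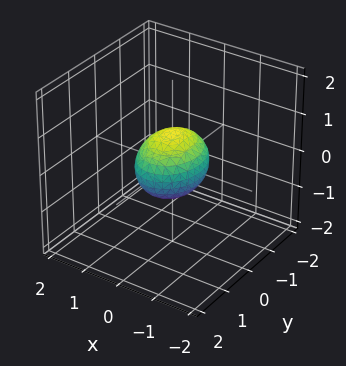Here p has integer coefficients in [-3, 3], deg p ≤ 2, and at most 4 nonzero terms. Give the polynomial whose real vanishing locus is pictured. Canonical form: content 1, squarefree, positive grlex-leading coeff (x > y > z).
3*x^2 + 2*y^2 + 3*z^2 - 2

(a) deg p = 2. Bounded and convex; a quadric.
(b) Symmetries: it's symmetric under z → −z, forcing even powers of z; mirror symmetry x ↦ −x ⇒ only even powers of x; the y ↦ −y reflection is a symmetry, so y appears only in even powers.
(c) Reading off the gridlines: among the integer gridlines, it crosses the y-axis at y ∈ {-1, 1}.
(d) Matching integer coefficients to the picture gives p.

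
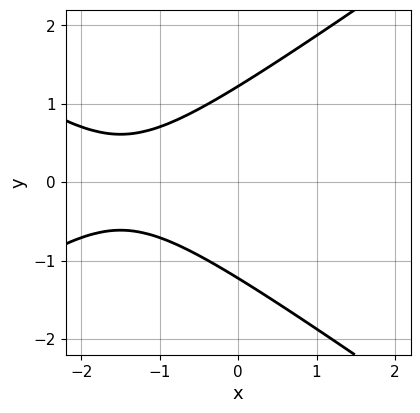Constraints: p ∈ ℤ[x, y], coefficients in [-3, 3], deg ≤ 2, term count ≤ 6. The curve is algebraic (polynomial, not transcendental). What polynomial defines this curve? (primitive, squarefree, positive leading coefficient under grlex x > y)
First, deg p = 2. The shape is more complex than any degree-1 curve.
Then, symmetries: the y ↦ −y reflection is a symmetry, so y appears only in even powers.
Then, checking where it meets the axes: the curve avoids every integer x-axis point in the box.
Finally, assembling these constraints gives the stated polynomial.

x^2 - 2*y^2 + 3*x + 3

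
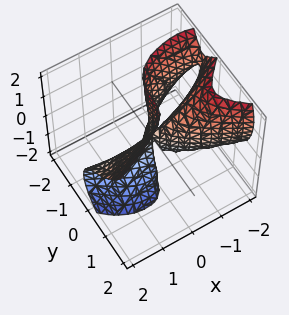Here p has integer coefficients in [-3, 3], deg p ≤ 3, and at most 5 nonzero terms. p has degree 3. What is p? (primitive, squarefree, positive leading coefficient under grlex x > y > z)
1. The degree is 3 — no degree-2 surface has this shape.
2. Against the integer gridlines: every point of the x-axis in the box is on the surface; the visible z-axis segment lies entirely on the surface; it meets the y-axis at y = 0 (among the integer gridlines).
3. These observations pin down the coefficients.

x^2*z + x*z^2 - 2*y^3 - 2*x*y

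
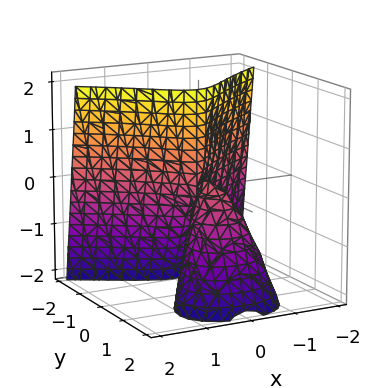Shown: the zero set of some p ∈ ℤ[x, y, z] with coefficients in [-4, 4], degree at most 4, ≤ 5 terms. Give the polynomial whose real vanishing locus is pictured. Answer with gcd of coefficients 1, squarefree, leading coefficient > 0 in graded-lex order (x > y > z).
(a) The degree is 3 — no degree-2 surface has this shape.
(b) Reading off the gridlines: every point of the z-axis in the box is on the surface; among the integer gridlines, it crosses the y-axis at y ∈ {0, 1}; it meets the x-axis at x = 0 (among the integer gridlines).
(c) Fitting integer coefficients to these (and the overall shape) gives p.

y^3 + 2*x^2 - y^2 + y*z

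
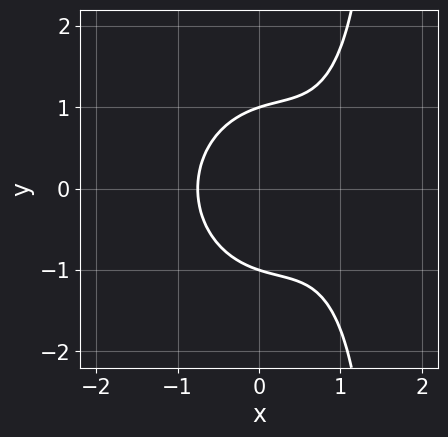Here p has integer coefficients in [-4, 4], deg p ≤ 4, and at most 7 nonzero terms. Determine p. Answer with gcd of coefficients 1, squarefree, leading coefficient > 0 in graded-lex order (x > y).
1. Degree: a generic line meets the curve in up to 3 points, so deg p = 3.
2. Symmetries: mirror symmetry y ↦ −y ⇒ only even powers of y.
3. Checking where it meets the axes: among the integer gridlines, it crosses the y-axis at y ∈ {-1, 1}.
4. Matching integer coefficients to the picture gives p.

3*x^3 + 2*x*y^2 - 3*x^2 - 3*y^2 + 3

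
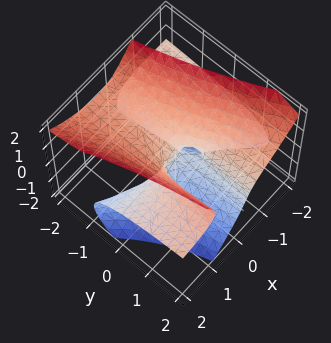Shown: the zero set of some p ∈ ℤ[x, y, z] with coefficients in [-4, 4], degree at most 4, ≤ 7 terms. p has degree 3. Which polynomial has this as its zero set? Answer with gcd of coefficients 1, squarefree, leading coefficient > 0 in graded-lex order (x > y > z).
3*x^2*z + 3*x*y*z - 2*z^3 - 2*x*y - y

First, degree: no degree-2 surface has this shape, so deg p = 3.
Then, observable constraints: it meets the z-axis at z = 0 (among the integer gridlines); it crosses the y-axis at the gridline y = 0; the visible x-axis segment lies entirely on the surface.
Finally, these observations pin down the coefficients.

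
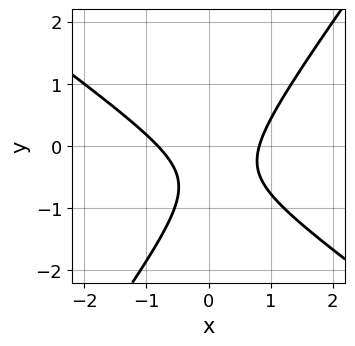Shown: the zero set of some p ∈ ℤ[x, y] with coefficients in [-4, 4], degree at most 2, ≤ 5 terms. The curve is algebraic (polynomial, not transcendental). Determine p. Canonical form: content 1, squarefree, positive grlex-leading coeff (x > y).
3*x^2 + 2*x*y - 3*y^2 - 3*y - 2

First, deg p = 2.
Next, checking where it meets the axes: the curve avoids every integer y-axis point in the box.
Finally, solving for integer coefficients yields p as stated.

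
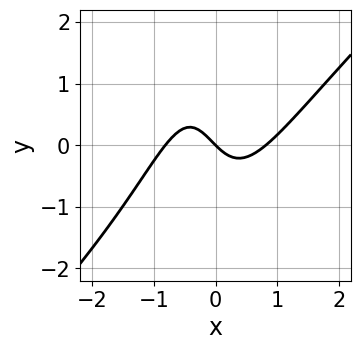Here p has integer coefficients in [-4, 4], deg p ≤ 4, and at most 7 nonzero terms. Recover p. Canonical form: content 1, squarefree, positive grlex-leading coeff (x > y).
3*x^3 - 3*x^2*y - x*y - 2*x - 2*y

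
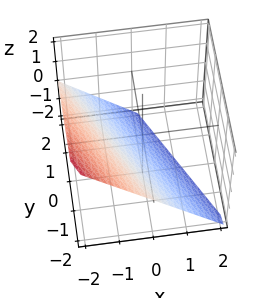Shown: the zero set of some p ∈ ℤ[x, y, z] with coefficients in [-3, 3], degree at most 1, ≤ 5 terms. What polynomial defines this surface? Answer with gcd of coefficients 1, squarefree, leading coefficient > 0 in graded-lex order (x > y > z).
(a) deg p = 1. Every cross-section is a straight line — this is a plane.
(b) From the visible intercepts: it crosses the z-axis at the gridline z = -1; it meets the x-axis at x = -1 (among the integer gridlines).
(c) Solving for integer coefficients yields p as stated. Check: (0, -2, 0) on the y-axis lies on the surface, and p(0, -2, 0) = 0. ✓

2*x + y + 2*z + 2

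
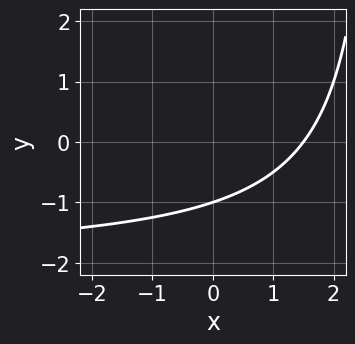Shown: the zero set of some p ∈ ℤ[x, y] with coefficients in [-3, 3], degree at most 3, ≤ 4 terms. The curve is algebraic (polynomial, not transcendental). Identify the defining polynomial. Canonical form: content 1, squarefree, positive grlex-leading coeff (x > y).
(a) Degree: no degree-1 curve has this shape, so deg p = 2.
(b) From the axis intercepts and sections: one y-axis crossing is at y = -1.
(c) These observations pin down the coefficients.

x*y + 2*x - 3*y - 3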